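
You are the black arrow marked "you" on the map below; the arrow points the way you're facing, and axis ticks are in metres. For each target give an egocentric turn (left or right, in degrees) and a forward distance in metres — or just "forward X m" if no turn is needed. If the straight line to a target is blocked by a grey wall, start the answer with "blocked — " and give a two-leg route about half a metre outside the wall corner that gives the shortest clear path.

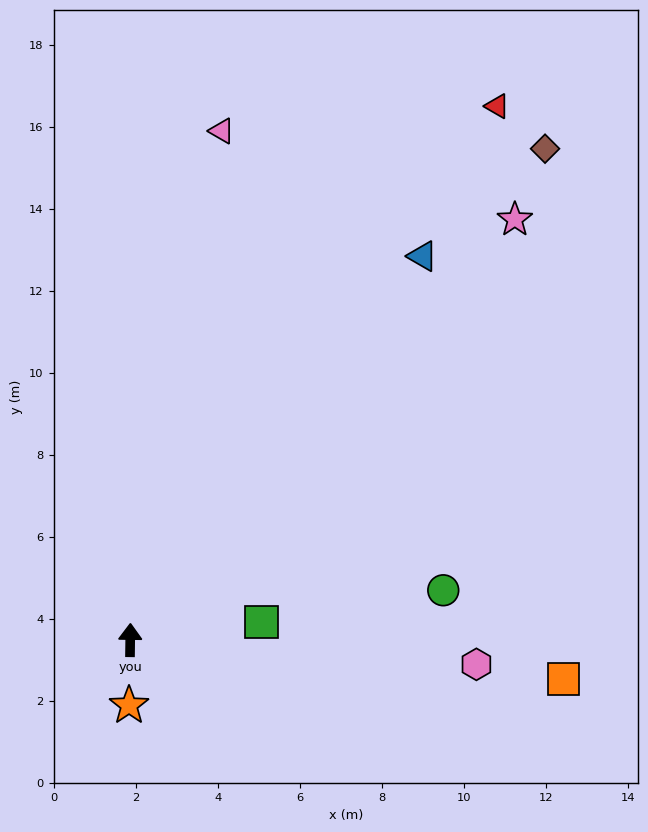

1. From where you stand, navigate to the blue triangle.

turn right 37°, forward 11.8 m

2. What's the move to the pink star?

turn right 42°, forward 13.9 m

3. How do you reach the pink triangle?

turn right 9°, forward 12.6 m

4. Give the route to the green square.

turn right 81°, forward 3.2 m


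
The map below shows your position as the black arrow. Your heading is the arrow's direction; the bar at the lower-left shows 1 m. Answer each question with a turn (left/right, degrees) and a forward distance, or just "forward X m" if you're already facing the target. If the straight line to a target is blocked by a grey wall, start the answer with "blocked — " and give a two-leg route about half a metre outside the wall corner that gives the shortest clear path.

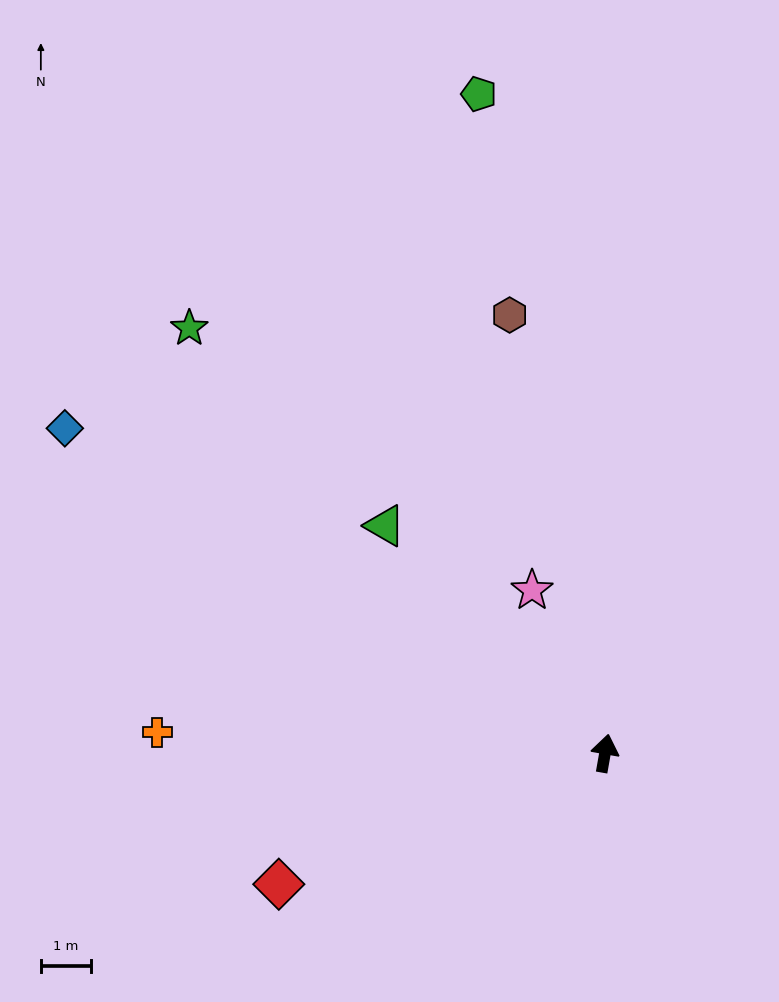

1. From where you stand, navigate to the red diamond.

turn left 122°, forward 7.0 m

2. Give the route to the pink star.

turn left 34°, forward 3.5 m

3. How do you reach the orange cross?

turn left 97°, forward 8.9 m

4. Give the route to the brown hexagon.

turn left 22°, forward 8.9 m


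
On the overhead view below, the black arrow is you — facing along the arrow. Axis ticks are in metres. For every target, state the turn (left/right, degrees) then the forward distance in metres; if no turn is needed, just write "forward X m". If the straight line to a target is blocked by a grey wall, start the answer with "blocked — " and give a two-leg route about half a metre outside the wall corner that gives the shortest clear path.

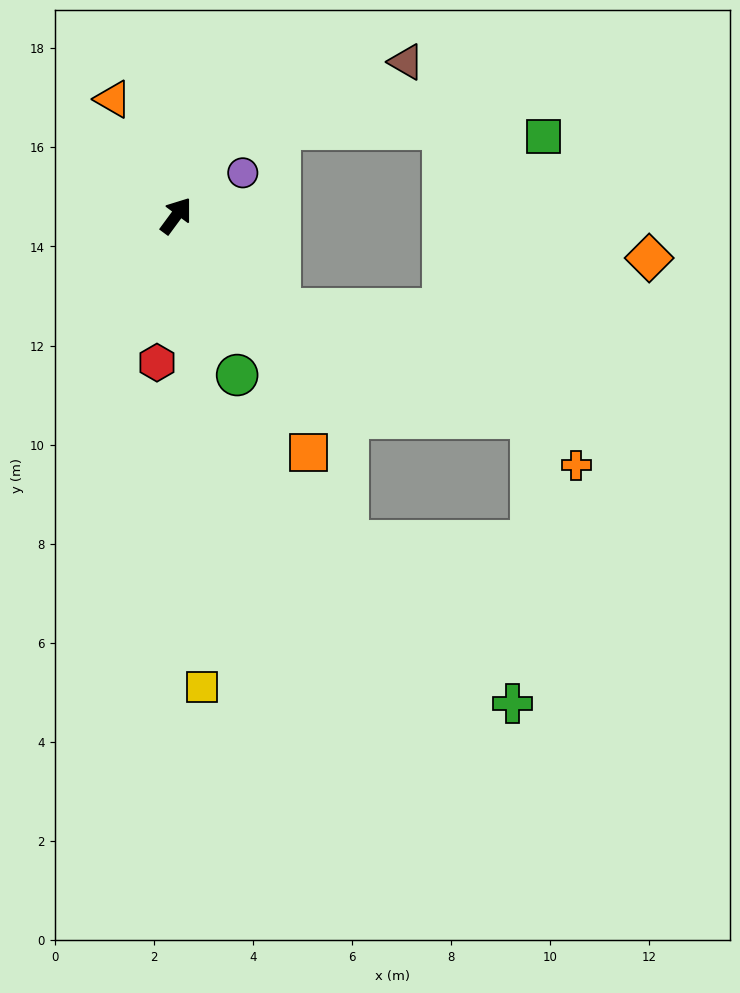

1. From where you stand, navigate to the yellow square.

turn right 140°, forward 9.5 m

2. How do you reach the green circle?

turn right 123°, forward 3.4 m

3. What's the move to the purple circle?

turn right 21°, forward 1.6 m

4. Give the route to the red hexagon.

turn right 151°, forward 3.0 m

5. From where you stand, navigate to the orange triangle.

turn left 65°, forward 2.7 m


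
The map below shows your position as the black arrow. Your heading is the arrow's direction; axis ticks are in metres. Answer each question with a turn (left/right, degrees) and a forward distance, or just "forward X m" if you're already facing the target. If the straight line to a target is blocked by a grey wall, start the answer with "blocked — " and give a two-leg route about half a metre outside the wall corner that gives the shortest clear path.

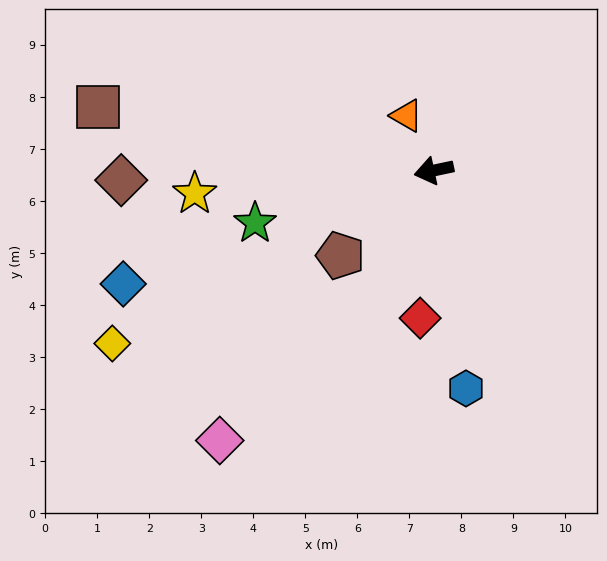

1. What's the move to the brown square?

turn right 23°, forward 6.6 m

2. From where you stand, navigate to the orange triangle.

turn right 76°, forward 1.2 m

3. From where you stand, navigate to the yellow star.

turn right 6°, forward 4.6 m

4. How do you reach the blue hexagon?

turn left 86°, forward 4.2 m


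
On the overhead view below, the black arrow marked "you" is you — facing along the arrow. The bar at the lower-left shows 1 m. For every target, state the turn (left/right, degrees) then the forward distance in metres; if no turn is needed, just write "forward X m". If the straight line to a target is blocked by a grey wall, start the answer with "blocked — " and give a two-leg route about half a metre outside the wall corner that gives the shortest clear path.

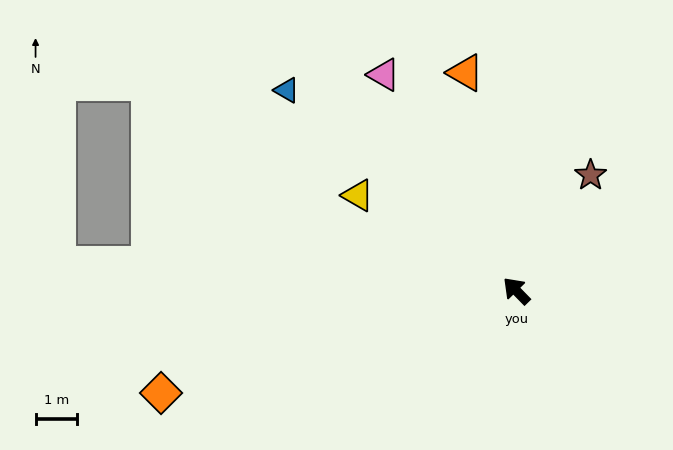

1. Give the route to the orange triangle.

turn right 31°, forward 5.3 m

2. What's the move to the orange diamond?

turn left 62°, forward 8.8 m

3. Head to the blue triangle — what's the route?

turn left 5°, forward 7.3 m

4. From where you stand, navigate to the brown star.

turn right 77°, forward 3.3 m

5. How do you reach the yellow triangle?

turn left 15°, forward 4.4 m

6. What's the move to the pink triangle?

turn right 13°, forward 6.1 m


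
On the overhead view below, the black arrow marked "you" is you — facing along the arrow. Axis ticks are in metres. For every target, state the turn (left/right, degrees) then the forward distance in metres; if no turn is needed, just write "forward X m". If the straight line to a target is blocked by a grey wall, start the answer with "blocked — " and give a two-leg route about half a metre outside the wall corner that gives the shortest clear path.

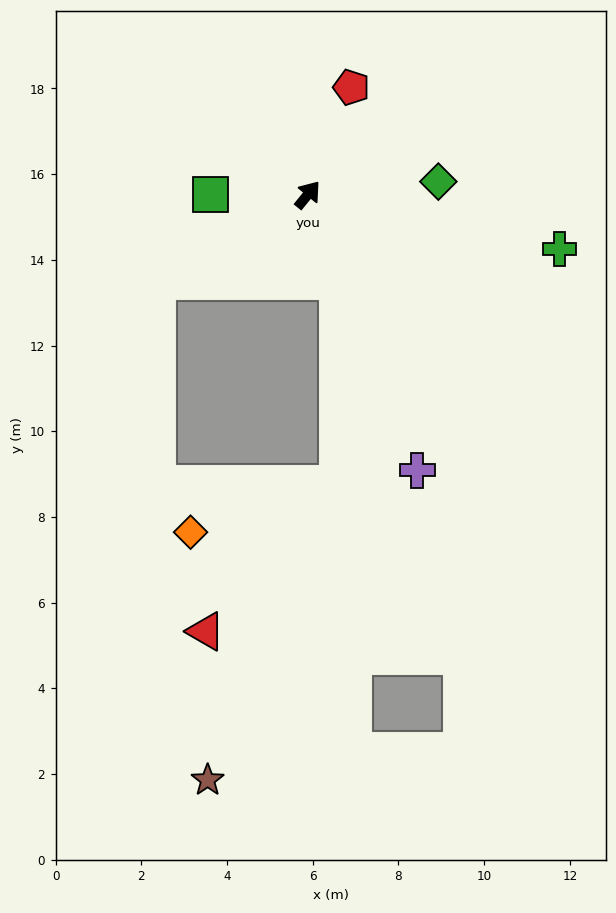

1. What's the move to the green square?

turn left 129°, forward 2.3 m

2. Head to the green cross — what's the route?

turn right 63°, forward 6.0 m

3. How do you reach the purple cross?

turn right 119°, forward 6.9 m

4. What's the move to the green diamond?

turn right 45°, forward 3.1 m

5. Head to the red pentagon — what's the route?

turn left 17°, forward 2.7 m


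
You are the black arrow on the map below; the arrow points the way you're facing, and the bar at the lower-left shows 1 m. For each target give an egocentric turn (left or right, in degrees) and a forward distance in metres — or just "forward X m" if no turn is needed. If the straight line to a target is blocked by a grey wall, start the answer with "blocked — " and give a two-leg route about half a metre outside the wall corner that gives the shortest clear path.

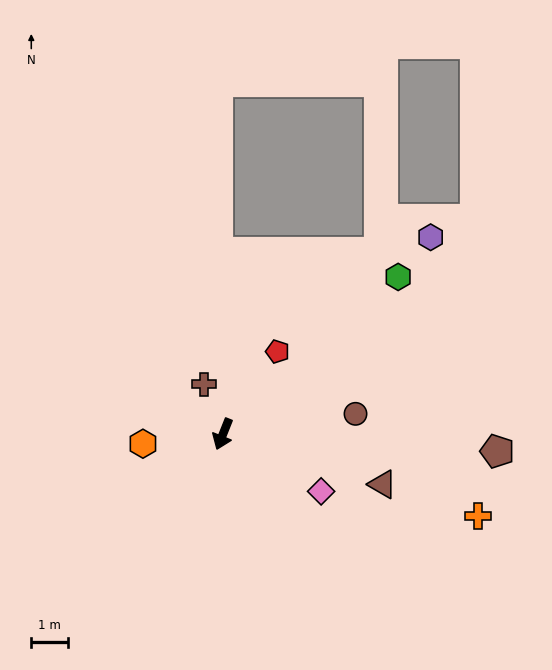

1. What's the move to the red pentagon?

turn left 168°, forward 2.7 m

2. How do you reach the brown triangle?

turn left 94°, forward 4.6 m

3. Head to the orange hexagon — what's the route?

turn right 61°, forward 2.2 m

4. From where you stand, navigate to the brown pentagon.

turn left 108°, forward 7.6 m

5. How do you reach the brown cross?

turn right 137°, forward 1.5 m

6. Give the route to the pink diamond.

turn left 82°, forward 3.1 m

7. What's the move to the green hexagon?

turn left 154°, forward 6.5 m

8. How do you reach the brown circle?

turn left 120°, forward 3.7 m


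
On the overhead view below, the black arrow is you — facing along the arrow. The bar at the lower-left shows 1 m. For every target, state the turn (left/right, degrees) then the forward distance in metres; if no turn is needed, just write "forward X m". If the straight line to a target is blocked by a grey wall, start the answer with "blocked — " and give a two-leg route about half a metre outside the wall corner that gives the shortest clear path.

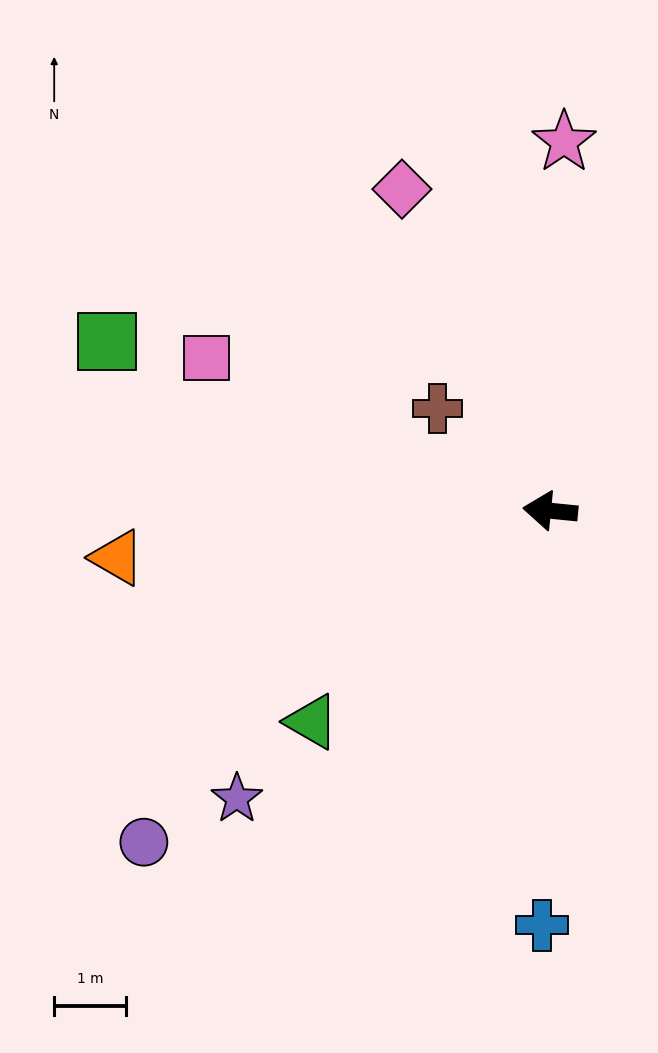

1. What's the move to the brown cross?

turn right 36°, forward 2.1 m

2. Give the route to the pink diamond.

turn right 60°, forward 4.9 m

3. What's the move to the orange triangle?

turn left 12°, forward 6.1 m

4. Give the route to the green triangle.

turn left 47°, forward 4.4 m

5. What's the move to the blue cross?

turn left 95°, forward 5.8 m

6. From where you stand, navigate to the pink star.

turn right 86°, forward 5.1 m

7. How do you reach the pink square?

turn right 18°, forward 5.2 m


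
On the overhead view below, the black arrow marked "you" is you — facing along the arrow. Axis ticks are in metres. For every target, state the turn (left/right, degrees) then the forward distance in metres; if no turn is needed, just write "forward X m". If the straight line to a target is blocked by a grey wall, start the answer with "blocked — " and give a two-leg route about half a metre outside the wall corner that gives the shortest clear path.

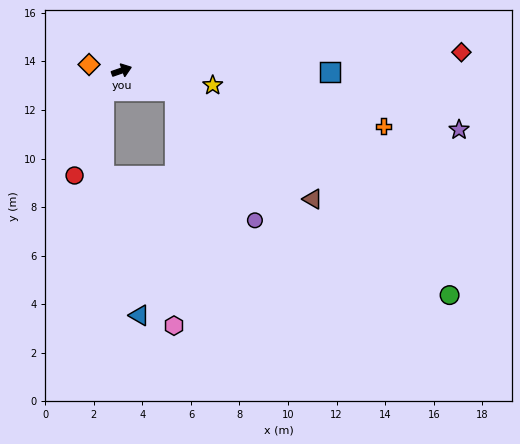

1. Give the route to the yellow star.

turn right 28°, forward 3.8 m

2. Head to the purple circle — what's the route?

blocked — turn right 40°, forward 2.4 m, then turn right 37°, forward 6.2 m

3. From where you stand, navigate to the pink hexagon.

blocked — turn right 40°, forward 2.4 m, then turn right 69°, forward 9.6 m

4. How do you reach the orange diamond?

turn left 150°, forward 1.4 m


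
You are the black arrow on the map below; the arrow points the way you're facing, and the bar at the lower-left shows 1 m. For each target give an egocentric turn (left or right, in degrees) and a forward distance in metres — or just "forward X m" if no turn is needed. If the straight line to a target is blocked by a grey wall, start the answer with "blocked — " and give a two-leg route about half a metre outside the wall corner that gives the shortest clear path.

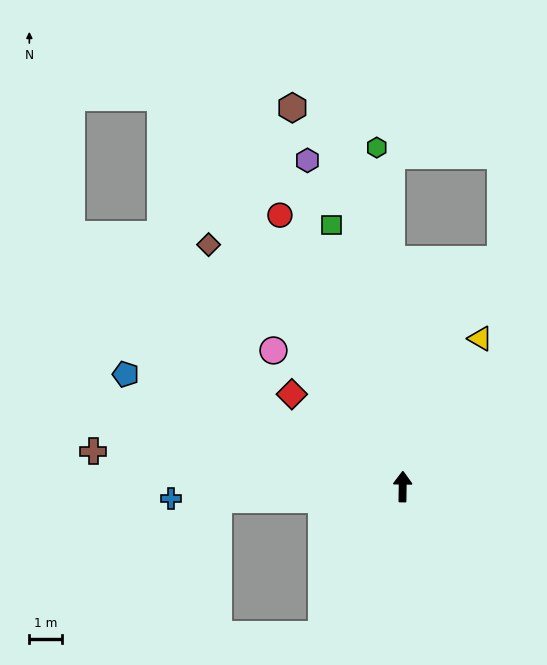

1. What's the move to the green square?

turn left 16°, forward 8.3 m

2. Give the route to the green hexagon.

turn left 5°, forward 10.4 m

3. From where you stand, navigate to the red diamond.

turn left 51°, forward 4.4 m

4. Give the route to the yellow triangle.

turn right 27°, forward 5.1 m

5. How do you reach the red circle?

turn left 25°, forward 9.1 m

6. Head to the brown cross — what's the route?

turn left 84°, forward 9.5 m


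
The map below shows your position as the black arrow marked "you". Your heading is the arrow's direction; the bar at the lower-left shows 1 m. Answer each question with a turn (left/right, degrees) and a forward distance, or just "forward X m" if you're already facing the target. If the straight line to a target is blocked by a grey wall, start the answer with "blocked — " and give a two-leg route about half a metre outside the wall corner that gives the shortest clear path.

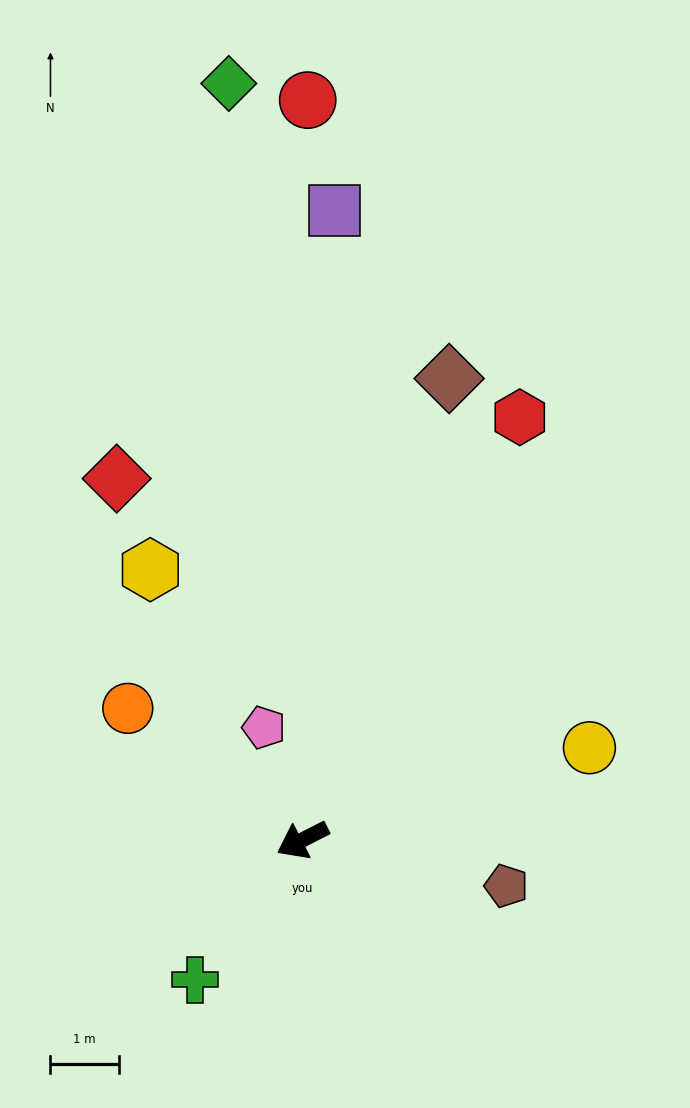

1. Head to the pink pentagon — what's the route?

turn right 98°, forward 1.7 m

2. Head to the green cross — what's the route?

turn left 25°, forward 2.6 m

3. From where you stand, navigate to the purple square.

turn right 120°, forward 9.2 m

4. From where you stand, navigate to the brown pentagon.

turn left 140°, forward 3.0 m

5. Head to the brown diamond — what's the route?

turn right 135°, forward 7.1 m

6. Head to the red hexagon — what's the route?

turn right 144°, forward 6.9 m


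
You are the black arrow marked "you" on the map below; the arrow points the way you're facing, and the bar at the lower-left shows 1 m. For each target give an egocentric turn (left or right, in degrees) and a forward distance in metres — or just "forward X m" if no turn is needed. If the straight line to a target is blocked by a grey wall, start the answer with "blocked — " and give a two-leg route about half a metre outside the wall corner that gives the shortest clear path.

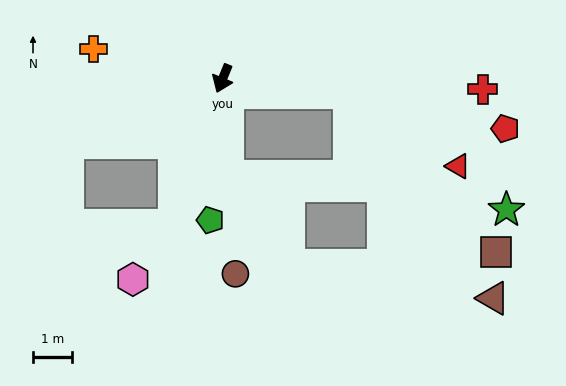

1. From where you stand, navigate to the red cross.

turn left 110°, forward 6.7 m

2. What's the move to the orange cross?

turn right 81°, forward 3.4 m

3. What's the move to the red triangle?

blocked — turn left 106°, forward 3.3 m, then turn right 28°, forward 3.4 m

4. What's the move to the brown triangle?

blocked — turn left 106°, forward 3.3 m, then turn right 49°, forward 6.4 m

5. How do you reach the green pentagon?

turn left 17°, forward 3.6 m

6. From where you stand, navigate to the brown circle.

turn left 26°, forward 5.0 m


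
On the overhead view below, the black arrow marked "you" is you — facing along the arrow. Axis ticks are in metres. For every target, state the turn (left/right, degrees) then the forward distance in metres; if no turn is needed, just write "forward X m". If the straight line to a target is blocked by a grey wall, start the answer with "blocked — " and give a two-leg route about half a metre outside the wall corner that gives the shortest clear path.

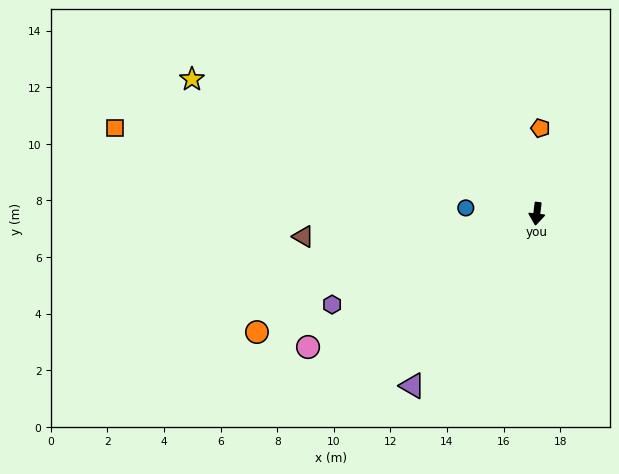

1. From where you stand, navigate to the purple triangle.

turn right 29°, forward 7.5 m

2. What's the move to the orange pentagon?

turn right 176°, forward 3.0 m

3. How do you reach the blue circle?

turn right 88°, forward 2.5 m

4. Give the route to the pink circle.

turn right 53°, forward 9.4 m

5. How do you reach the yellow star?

turn right 104°, forward 13.1 m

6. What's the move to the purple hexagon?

turn right 59°, forward 7.9 m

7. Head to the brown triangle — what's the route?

turn right 78°, forward 8.3 m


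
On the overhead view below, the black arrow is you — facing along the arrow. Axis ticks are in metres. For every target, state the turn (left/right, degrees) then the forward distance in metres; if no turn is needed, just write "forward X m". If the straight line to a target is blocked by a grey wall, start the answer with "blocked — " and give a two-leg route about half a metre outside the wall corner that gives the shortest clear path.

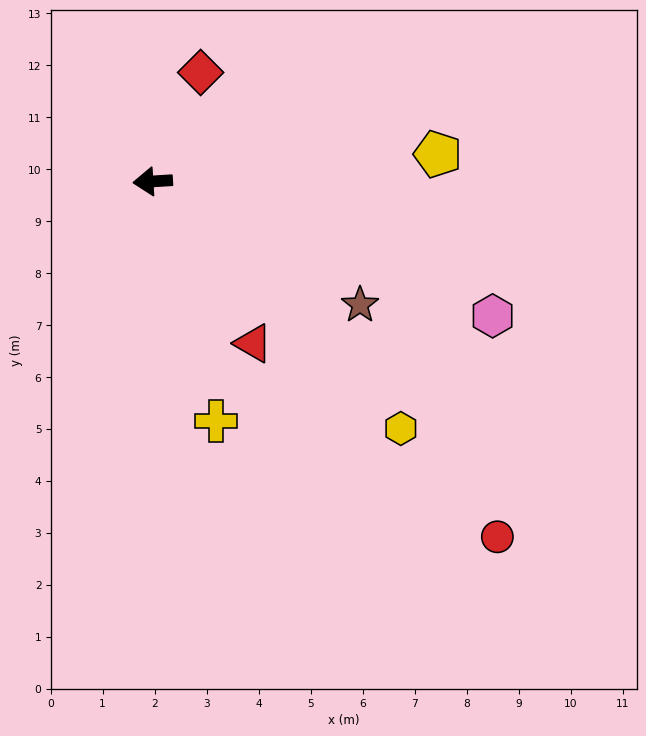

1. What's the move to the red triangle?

turn left 118°, forward 3.7 m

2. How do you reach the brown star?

turn left 146°, forward 4.6 m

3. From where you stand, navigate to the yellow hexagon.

turn left 132°, forward 6.7 m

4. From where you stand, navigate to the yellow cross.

turn left 101°, forward 4.8 m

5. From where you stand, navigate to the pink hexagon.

turn left 155°, forward 7.0 m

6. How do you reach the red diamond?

turn right 117°, forward 2.3 m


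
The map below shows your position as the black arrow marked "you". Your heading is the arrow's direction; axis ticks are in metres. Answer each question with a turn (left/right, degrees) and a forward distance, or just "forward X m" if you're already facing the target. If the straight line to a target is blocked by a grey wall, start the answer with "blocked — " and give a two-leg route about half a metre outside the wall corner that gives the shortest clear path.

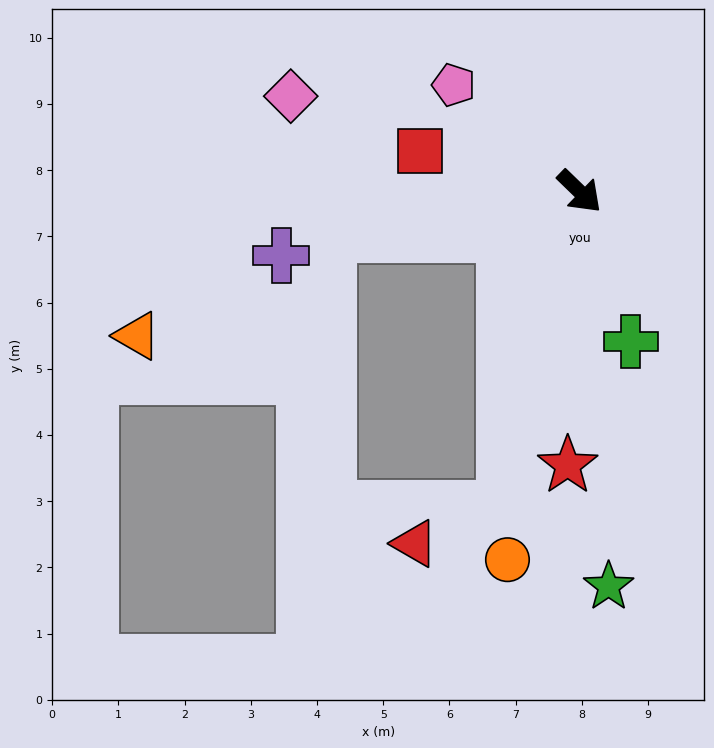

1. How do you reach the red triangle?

blocked — turn right 59°, forward 4.9 m, then turn right 56°, forward 1.5 m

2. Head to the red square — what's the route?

turn right 150°, forward 2.5 m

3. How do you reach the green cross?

turn right 27°, forward 2.4 m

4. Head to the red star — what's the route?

turn right 48°, forward 4.1 m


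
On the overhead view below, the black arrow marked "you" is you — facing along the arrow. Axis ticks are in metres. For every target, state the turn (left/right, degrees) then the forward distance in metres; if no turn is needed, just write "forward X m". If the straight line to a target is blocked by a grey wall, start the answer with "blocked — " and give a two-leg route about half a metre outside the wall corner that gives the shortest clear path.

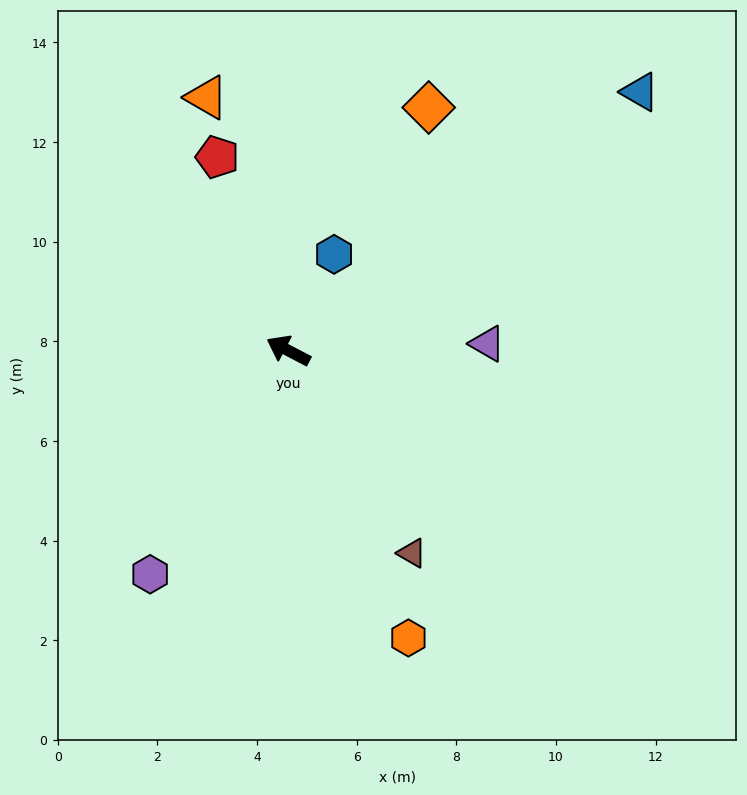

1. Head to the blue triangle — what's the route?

turn right 116°, forward 8.8 m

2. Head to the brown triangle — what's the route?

turn left 149°, forward 4.8 m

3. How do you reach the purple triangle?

turn right 150°, forward 4.0 m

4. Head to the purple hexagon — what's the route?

turn left 86°, forward 5.3 m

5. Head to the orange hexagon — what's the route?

turn left 140°, forward 6.3 m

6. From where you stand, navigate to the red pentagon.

turn right 42°, forward 4.1 m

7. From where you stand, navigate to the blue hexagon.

turn right 88°, forward 2.1 m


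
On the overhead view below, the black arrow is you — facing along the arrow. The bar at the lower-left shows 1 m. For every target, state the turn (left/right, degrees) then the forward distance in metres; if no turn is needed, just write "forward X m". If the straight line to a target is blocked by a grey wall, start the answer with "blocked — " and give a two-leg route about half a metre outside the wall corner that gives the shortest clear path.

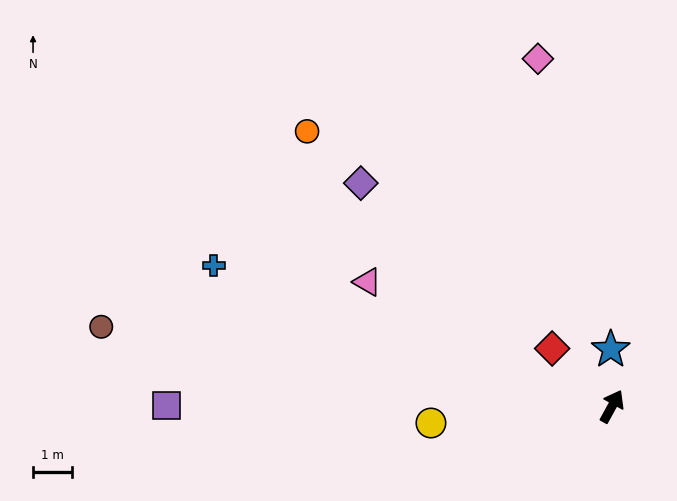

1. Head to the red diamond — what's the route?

turn left 75°, forward 2.1 m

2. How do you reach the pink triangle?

turn left 92°, forward 7.0 m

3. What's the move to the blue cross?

turn left 99°, forward 10.8 m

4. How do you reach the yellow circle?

turn left 124°, forward 4.6 m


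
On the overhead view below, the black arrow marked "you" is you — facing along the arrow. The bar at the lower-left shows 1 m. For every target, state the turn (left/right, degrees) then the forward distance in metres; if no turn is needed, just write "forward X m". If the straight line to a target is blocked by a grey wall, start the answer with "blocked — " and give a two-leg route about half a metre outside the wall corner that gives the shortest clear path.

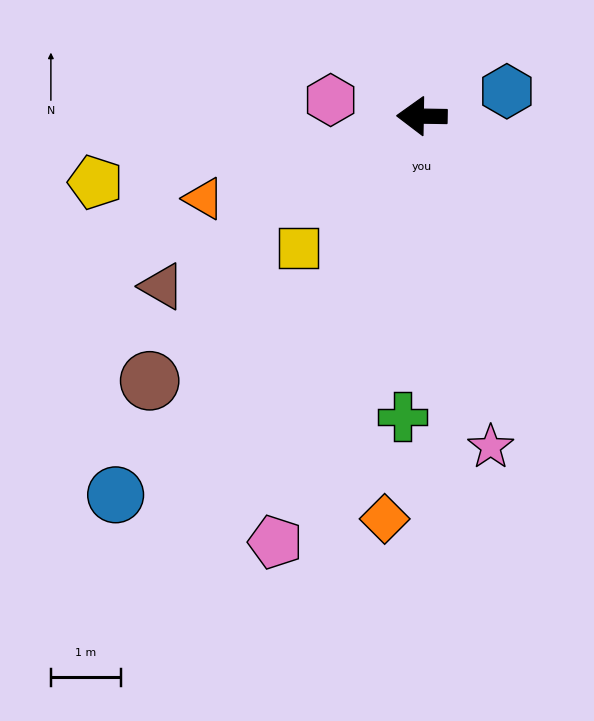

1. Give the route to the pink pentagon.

turn left 72°, forward 6.4 m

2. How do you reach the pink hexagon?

turn right 9°, forward 1.3 m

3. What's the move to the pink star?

turn left 103°, forward 4.8 m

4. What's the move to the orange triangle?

turn left 22°, forward 3.3 m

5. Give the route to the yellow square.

turn left 48°, forward 2.6 m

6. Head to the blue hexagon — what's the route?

turn right 163°, forward 1.3 m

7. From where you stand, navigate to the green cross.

turn left 87°, forward 4.3 m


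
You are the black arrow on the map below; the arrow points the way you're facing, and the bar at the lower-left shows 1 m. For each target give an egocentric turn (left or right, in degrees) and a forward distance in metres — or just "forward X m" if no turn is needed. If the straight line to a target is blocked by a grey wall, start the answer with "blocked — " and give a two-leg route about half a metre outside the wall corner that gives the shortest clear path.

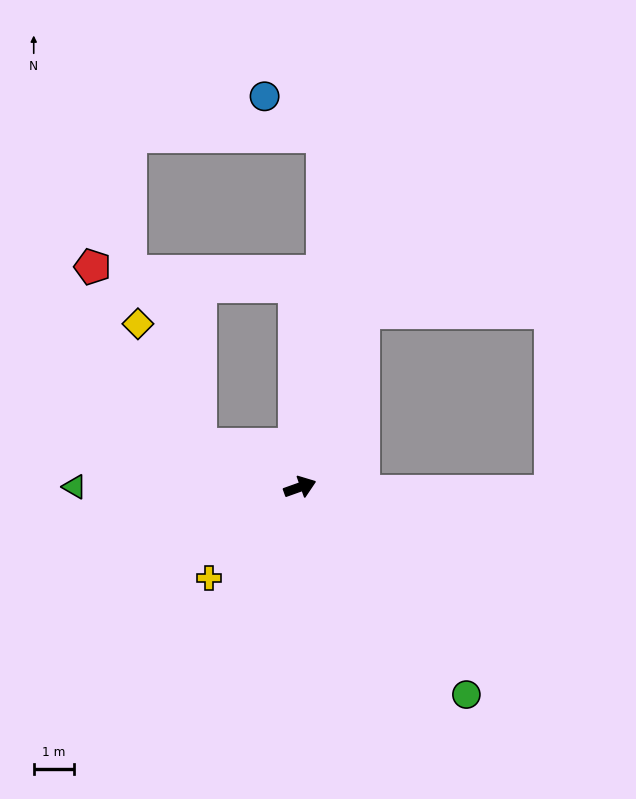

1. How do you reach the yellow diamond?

blocked — turn left 137°, forward 2.7 m, then turn right 39°, forward 3.4 m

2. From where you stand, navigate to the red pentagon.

blocked — turn left 72°, forward 5.0 m, then turn left 83°, forward 5.1 m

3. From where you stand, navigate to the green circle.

turn right 71°, forward 6.7 m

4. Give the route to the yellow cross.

turn right 155°, forward 3.2 m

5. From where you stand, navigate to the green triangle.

turn left 160°, forward 5.6 m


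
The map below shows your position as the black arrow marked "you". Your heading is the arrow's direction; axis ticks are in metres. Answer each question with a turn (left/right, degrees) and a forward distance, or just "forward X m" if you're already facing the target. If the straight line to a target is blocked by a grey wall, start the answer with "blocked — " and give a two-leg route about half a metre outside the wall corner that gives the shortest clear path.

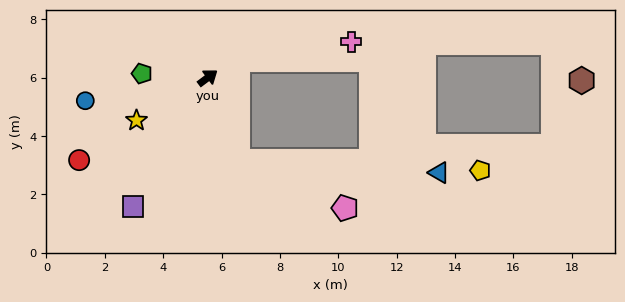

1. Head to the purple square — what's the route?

turn right 157°, forward 5.1 m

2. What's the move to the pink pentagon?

blocked — turn right 107°, forward 3.0 m, then turn left 46°, forward 4.0 m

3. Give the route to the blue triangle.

blocked — turn right 107°, forward 3.0 m, then turn left 67°, forward 6.9 m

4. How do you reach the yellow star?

turn left 174°, forward 2.9 m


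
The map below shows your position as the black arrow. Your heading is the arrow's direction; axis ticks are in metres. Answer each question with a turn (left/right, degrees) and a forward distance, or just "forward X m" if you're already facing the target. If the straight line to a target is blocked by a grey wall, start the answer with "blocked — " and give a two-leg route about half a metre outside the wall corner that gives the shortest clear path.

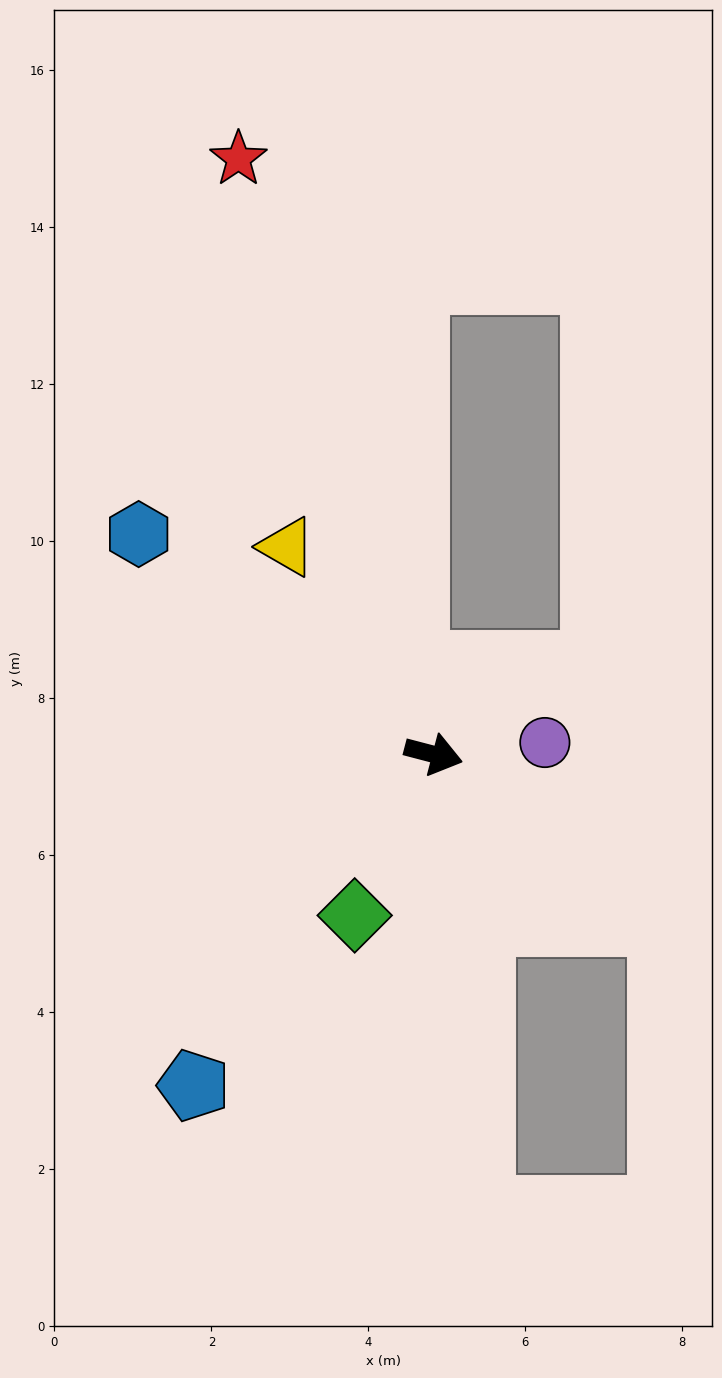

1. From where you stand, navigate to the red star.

turn left 123°, forward 8.0 m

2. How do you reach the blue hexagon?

turn left 158°, forward 4.7 m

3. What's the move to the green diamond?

turn right 101°, forward 2.3 m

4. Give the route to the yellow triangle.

turn left 140°, forward 3.2 m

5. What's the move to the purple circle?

turn left 21°, forward 1.4 m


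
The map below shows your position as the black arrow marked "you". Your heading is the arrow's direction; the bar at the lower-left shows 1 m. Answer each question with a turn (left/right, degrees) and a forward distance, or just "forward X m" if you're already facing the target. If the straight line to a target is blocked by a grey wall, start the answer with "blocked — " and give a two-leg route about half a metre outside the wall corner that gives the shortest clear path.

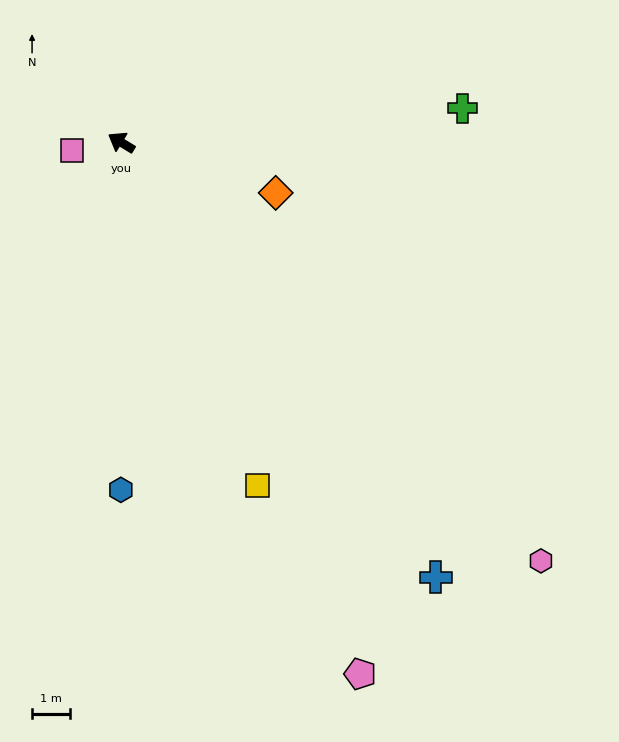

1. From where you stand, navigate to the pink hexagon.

turn left 166°, forward 15.5 m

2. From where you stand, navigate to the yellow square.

turn left 143°, forward 9.7 m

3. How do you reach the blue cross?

turn left 157°, forward 14.0 m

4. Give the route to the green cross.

turn right 143°, forward 9.0 m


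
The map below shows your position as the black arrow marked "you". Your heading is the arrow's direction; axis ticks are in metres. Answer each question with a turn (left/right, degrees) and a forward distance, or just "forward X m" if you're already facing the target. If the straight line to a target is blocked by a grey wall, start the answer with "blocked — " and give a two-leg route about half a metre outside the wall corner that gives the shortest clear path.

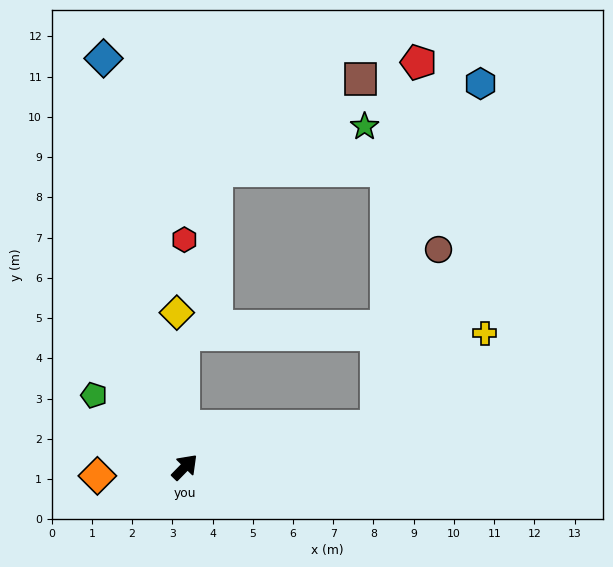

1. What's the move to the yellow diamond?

turn left 47°, forward 3.8 m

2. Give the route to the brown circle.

blocked — turn right 34°, forward 4.9 m, then turn left 59°, forward 4.7 m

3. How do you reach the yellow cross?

blocked — turn right 34°, forward 4.9 m, then turn left 30°, forward 3.5 m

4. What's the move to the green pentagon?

turn left 96°, forward 2.9 m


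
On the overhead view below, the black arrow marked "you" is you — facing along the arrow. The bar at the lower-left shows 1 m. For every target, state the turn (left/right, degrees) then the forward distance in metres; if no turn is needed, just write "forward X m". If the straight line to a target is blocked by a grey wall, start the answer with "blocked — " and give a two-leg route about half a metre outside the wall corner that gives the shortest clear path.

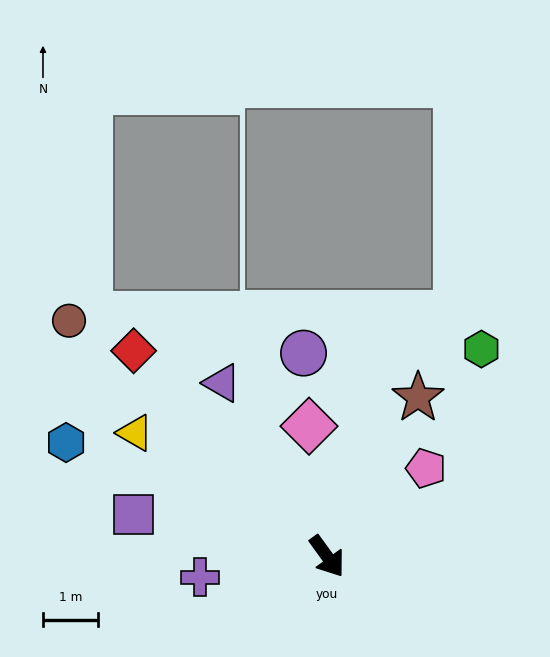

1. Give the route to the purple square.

turn right 138°, forward 3.6 m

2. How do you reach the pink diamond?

turn left 152°, forward 2.4 m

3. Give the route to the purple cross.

turn right 117°, forward 2.3 m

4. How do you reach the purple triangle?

turn left 175°, forward 3.7 m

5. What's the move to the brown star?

turn left 114°, forward 3.3 m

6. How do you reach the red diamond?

turn right 173°, forward 5.1 m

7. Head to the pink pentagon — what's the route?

turn left 96°, forward 2.4 m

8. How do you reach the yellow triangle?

turn right 159°, forward 4.1 m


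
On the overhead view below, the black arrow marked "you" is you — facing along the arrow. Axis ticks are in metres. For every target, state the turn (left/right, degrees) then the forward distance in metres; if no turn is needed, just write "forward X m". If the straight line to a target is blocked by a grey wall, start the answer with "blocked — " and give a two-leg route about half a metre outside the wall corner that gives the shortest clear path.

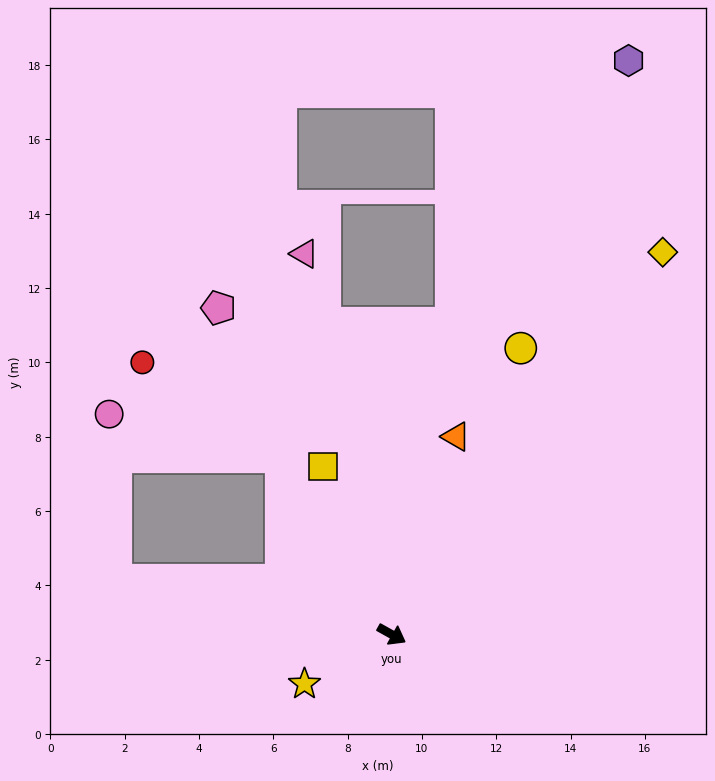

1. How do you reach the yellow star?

turn right 121°, forward 2.7 m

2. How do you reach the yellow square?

turn left 141°, forward 4.9 m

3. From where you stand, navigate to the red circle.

blocked — turn left 151°, forward 5.6 m, then turn left 24°, forward 4.5 m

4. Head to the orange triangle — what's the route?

turn left 101°, forward 5.6 m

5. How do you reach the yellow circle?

turn left 95°, forward 8.4 m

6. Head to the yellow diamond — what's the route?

turn left 84°, forward 12.6 m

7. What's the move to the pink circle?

blocked — turn left 151°, forward 5.6 m, then turn left 44°, forward 4.8 m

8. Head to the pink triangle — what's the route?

turn left 132°, forward 10.5 m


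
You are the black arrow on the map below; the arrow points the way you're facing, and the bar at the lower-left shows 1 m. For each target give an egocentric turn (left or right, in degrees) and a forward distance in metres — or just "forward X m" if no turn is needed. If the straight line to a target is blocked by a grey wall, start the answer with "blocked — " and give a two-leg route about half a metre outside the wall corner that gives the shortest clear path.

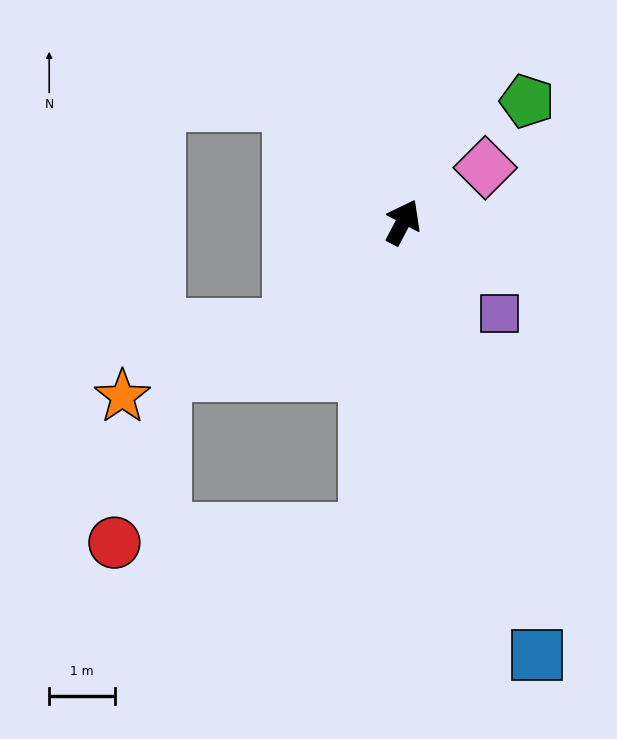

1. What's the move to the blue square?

turn right 135°, forward 6.9 m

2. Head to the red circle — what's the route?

blocked — turn right 159°, forward 4.7 m, then turn right 80°, forward 3.8 m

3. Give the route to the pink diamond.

turn right 29°, forward 1.5 m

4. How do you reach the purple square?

turn right 106°, forward 2.0 m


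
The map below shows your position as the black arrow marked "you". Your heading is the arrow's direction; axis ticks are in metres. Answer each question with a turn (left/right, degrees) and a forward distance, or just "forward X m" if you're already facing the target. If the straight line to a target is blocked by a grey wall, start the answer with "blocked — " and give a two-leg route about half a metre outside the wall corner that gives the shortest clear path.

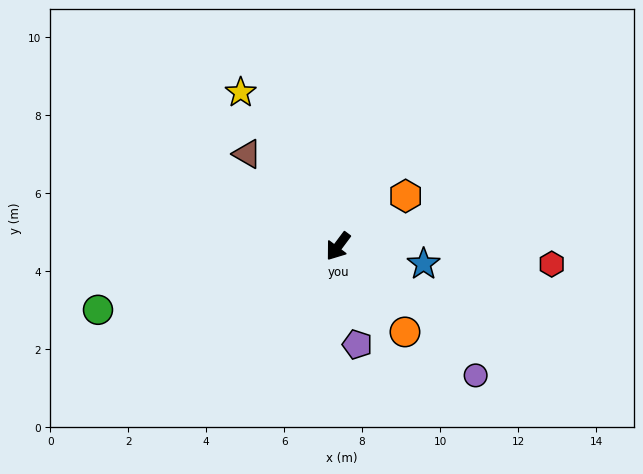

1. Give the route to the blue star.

turn left 115°, forward 2.2 m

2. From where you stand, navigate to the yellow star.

turn right 111°, forward 4.7 m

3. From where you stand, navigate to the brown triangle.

turn right 99°, forward 3.3 m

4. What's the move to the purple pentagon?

turn left 48°, forward 2.6 m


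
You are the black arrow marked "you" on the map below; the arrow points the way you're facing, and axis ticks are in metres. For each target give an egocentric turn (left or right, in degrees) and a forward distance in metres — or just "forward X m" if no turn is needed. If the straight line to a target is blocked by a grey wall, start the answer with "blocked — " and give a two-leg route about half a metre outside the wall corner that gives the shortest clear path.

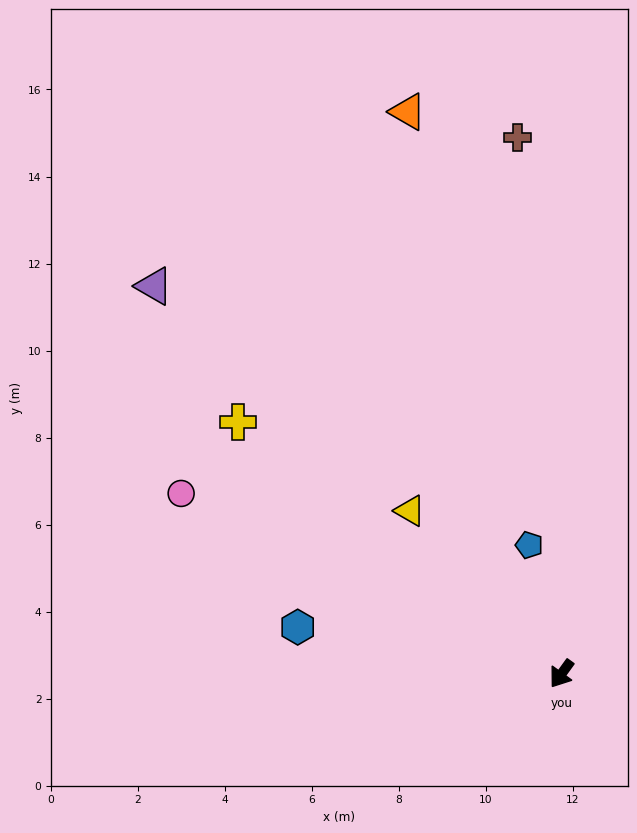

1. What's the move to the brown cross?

turn right 139°, forward 12.4 m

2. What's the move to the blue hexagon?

turn right 64°, forward 6.2 m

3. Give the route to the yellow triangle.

turn right 101°, forward 5.1 m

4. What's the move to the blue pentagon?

turn right 130°, forward 3.0 m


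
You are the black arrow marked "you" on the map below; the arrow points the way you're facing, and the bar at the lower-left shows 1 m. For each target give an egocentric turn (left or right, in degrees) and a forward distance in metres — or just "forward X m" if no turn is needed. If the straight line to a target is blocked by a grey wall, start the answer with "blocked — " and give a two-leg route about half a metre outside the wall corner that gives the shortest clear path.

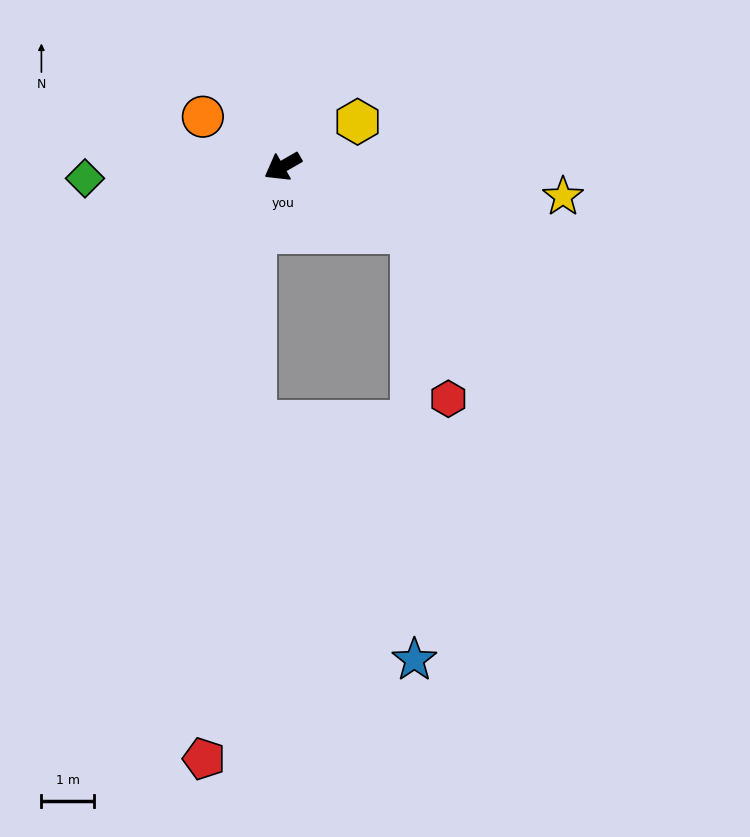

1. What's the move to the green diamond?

turn right 26°, forward 3.8 m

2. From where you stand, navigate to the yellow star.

turn left 144°, forward 5.4 m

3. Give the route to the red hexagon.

blocked — turn left 124°, forward 2.8 m, then turn right 52°, forward 3.3 m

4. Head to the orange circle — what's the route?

turn right 62°, forward 1.8 m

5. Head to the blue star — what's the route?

blocked — turn left 124°, forward 2.8 m, then turn right 64°, forward 8.2 m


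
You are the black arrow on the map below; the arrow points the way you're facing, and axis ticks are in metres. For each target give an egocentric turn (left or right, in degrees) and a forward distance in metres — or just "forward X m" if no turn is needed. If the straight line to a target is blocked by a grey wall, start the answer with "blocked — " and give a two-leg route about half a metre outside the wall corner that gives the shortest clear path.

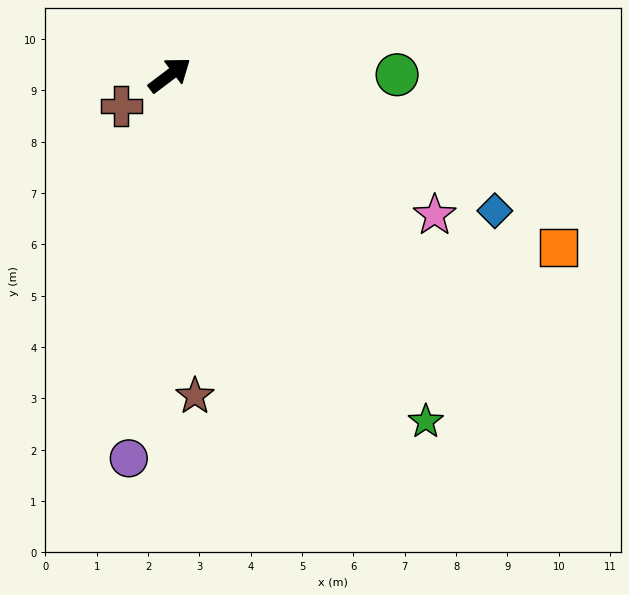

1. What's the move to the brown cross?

turn left 175°, forward 1.1 m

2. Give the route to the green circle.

turn right 37°, forward 4.4 m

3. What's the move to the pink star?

turn right 65°, forward 5.8 m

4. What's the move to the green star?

turn right 91°, forward 8.4 m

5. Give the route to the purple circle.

turn right 133°, forward 7.5 m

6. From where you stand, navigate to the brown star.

turn right 123°, forward 6.3 m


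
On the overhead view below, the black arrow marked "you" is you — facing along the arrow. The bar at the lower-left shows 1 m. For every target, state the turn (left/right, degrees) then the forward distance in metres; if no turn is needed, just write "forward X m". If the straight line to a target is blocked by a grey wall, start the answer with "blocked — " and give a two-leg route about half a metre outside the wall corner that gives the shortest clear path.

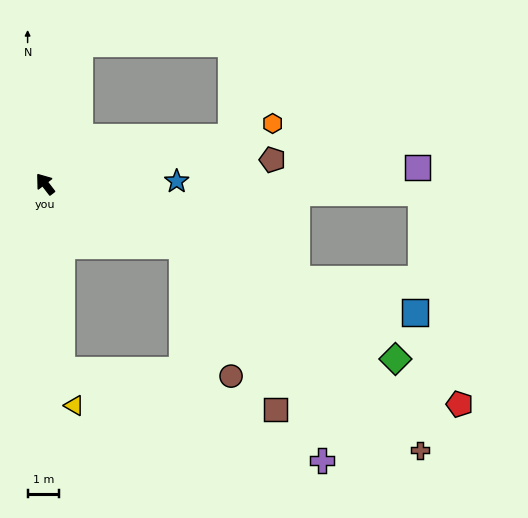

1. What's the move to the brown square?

blocked — turn right 152°, forward 4.8 m, then turn right 36°, forward 6.0 m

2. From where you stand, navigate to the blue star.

turn right 126°, forward 4.2 m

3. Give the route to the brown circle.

blocked — turn right 152°, forward 4.8 m, then turn right 45°, forward 4.5 m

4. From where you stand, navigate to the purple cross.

blocked — turn left 148°, forward 6.0 m, then turn left 65°, forward 8.8 m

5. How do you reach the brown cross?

blocked — turn right 152°, forward 4.8 m, then turn right 16°, forward 10.1 m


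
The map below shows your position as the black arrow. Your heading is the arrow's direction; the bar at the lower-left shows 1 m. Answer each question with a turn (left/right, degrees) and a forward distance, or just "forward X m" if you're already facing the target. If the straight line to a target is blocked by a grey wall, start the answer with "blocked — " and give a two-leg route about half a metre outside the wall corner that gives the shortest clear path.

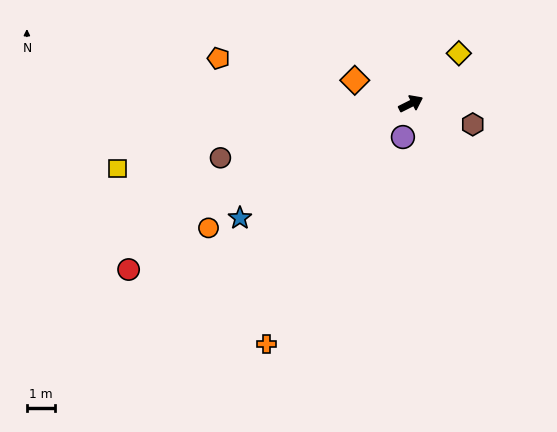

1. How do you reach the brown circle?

turn left 169°, forward 7.0 m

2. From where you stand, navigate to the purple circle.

turn right 130°, forward 1.2 m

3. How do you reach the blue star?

turn right 173°, forward 7.2 m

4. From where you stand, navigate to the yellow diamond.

turn left 20°, forward 2.4 m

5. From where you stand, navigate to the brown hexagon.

turn right 45°, forward 2.3 m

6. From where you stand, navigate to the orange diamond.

turn left 131°, forward 2.1 m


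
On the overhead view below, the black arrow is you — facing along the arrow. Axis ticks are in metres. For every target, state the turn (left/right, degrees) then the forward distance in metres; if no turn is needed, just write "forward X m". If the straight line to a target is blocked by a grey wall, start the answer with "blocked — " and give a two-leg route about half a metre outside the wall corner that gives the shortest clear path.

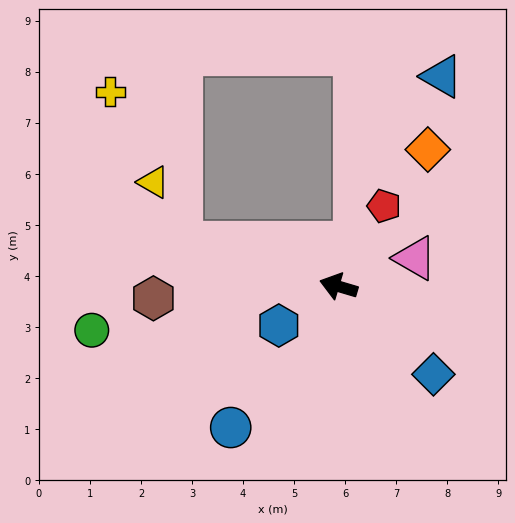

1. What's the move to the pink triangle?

turn right 143°, forward 1.6 m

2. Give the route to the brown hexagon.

turn left 20°, forward 3.6 m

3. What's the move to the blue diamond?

turn left 154°, forward 2.5 m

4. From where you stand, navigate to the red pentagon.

turn right 103°, forward 1.8 m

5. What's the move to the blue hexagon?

turn left 50°, forward 1.4 m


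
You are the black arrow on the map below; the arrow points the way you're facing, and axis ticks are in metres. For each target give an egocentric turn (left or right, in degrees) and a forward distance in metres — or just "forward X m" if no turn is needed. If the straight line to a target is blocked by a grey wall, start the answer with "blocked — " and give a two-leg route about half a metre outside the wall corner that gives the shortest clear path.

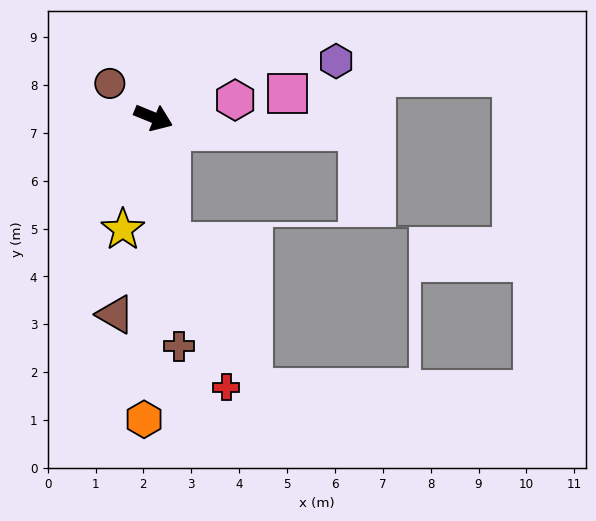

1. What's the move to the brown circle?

turn left 164°, forward 1.2 m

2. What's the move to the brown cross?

turn right 61°, forward 4.8 m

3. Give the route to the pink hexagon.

turn left 34°, forward 1.7 m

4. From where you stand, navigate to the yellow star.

turn right 83°, forward 2.4 m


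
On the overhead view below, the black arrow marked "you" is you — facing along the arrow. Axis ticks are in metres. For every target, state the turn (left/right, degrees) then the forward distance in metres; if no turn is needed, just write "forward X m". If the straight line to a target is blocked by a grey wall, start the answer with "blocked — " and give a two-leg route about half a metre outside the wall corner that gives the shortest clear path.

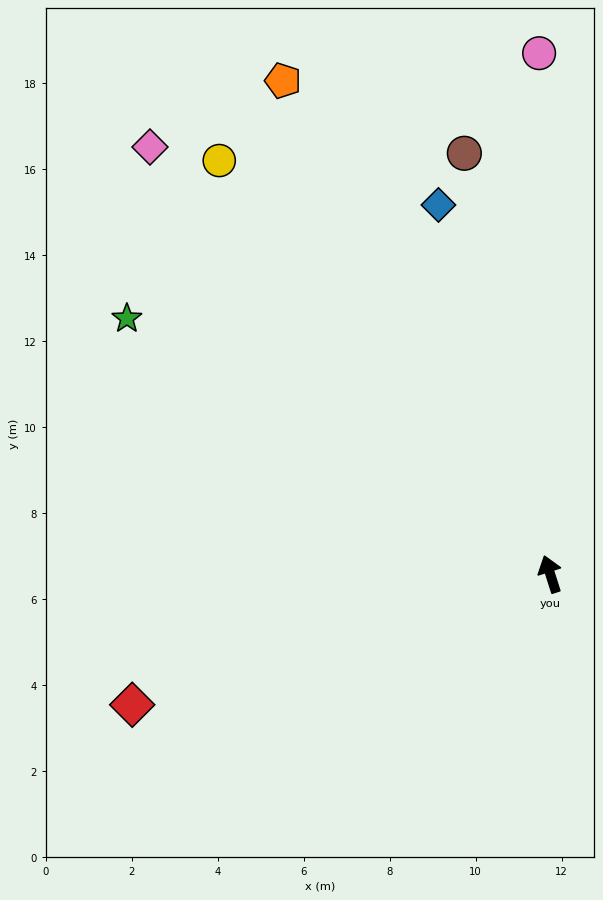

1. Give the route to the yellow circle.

turn left 21°, forward 12.3 m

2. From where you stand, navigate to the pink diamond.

turn left 25°, forward 13.6 m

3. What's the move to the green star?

turn left 41°, forward 11.5 m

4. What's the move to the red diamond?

turn left 90°, forward 10.2 m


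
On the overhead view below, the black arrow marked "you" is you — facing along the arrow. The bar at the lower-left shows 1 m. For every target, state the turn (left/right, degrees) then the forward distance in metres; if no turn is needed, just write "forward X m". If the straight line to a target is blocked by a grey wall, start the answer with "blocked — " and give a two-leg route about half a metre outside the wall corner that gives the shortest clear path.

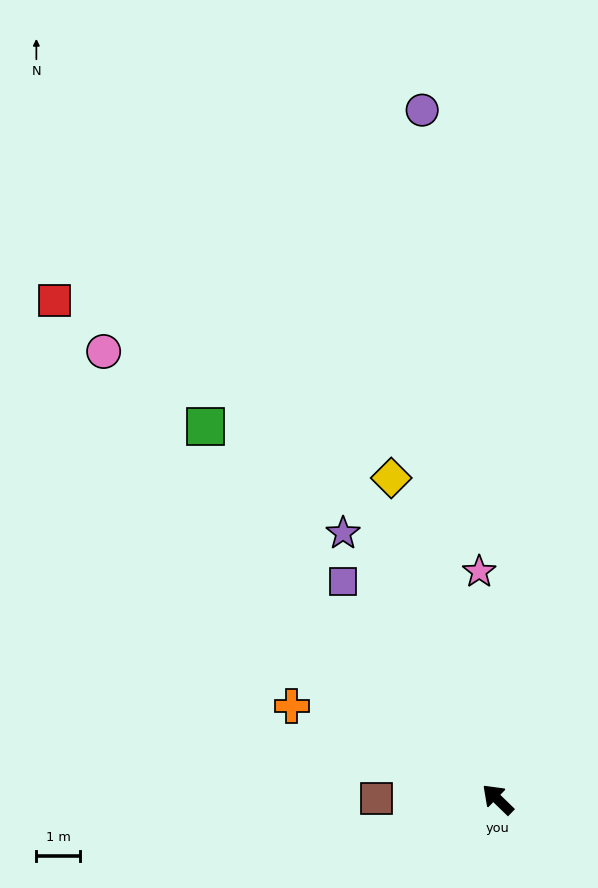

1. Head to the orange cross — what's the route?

turn left 20°, forward 5.2 m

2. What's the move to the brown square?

turn left 44°, forward 2.8 m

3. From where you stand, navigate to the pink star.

turn right 41°, forward 5.3 m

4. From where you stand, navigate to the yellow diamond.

turn right 28°, forward 7.8 m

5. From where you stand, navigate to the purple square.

turn right 11°, forward 6.2 m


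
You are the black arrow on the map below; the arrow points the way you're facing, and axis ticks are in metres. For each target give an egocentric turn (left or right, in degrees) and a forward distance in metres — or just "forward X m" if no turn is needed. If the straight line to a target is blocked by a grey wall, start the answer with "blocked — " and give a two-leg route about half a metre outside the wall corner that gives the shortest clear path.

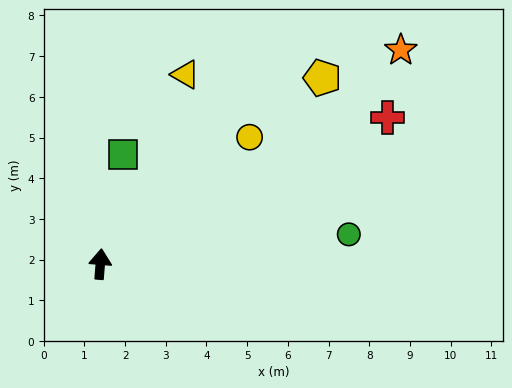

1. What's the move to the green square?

turn right 7°, forward 2.7 m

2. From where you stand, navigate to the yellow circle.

turn right 45°, forward 4.8 m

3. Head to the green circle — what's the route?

turn right 79°, forward 6.1 m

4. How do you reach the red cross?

turn right 58°, forward 7.9 m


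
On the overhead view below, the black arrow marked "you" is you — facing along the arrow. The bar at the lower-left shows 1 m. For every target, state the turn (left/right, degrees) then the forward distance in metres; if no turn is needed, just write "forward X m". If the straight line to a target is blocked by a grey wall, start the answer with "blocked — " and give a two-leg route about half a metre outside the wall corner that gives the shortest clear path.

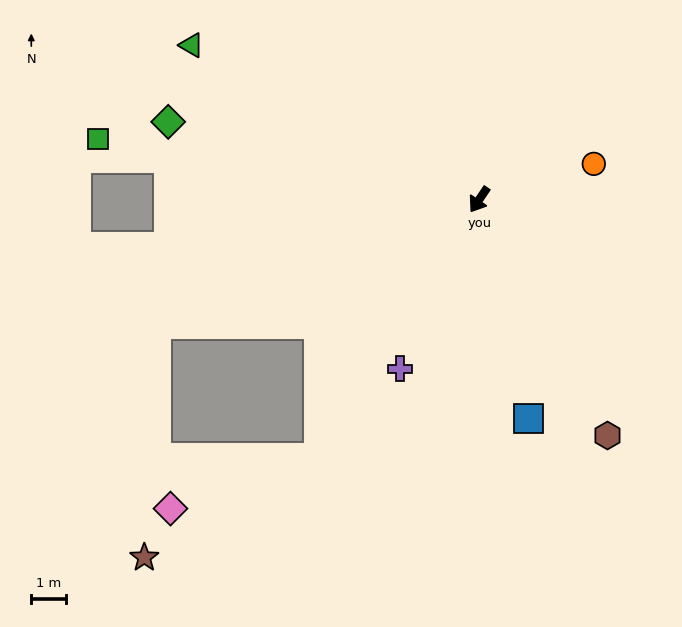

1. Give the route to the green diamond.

turn right 70°, forward 9.2 m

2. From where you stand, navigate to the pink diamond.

blocked — turn left 2°, forward 8.7 m, then turn right 39°, forward 4.5 m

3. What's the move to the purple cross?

turn left 9°, forward 5.4 m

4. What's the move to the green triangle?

turn right 84°, forward 9.4 m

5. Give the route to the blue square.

turn left 47°, forward 6.4 m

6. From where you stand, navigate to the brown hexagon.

turn left 63°, forward 7.7 m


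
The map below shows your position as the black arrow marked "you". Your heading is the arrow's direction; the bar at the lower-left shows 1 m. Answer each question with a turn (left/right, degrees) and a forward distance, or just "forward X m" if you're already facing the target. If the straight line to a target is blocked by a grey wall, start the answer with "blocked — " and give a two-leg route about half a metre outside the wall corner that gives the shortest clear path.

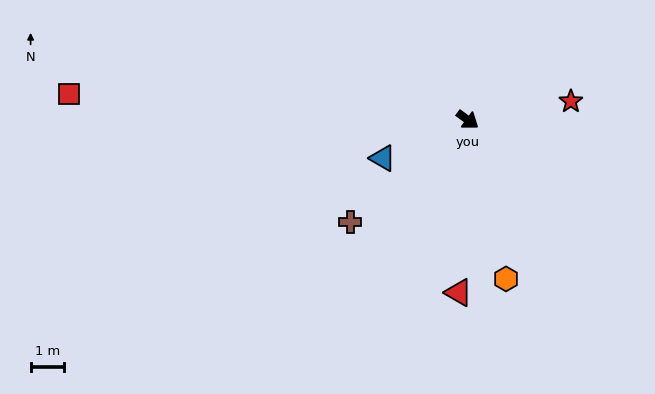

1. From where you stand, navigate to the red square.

turn right 147°, forward 11.9 m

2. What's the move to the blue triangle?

turn right 119°, forward 2.8 m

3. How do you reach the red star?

turn left 46°, forward 3.1 m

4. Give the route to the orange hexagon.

turn right 40°, forward 4.9 m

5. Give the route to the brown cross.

turn right 103°, forward 4.6 m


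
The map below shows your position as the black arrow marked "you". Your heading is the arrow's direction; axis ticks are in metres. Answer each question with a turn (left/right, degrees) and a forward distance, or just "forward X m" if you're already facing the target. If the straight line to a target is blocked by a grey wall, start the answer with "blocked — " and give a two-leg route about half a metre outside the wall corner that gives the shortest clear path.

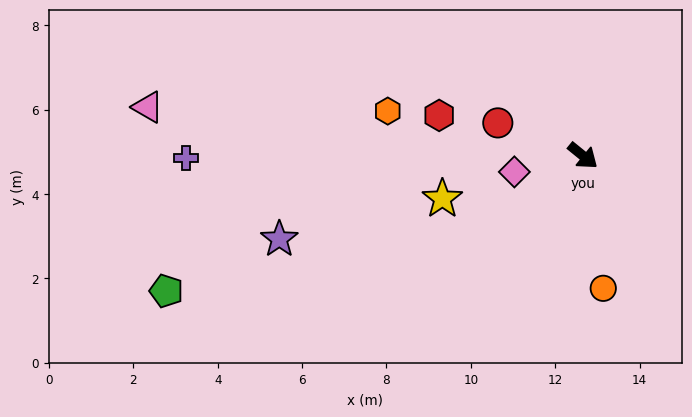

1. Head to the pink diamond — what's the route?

turn right 128°, forward 1.7 m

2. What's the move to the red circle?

turn right 162°, forward 2.2 m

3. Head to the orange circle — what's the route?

turn right 42°, forward 3.2 m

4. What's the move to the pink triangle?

turn right 147°, forward 10.4 m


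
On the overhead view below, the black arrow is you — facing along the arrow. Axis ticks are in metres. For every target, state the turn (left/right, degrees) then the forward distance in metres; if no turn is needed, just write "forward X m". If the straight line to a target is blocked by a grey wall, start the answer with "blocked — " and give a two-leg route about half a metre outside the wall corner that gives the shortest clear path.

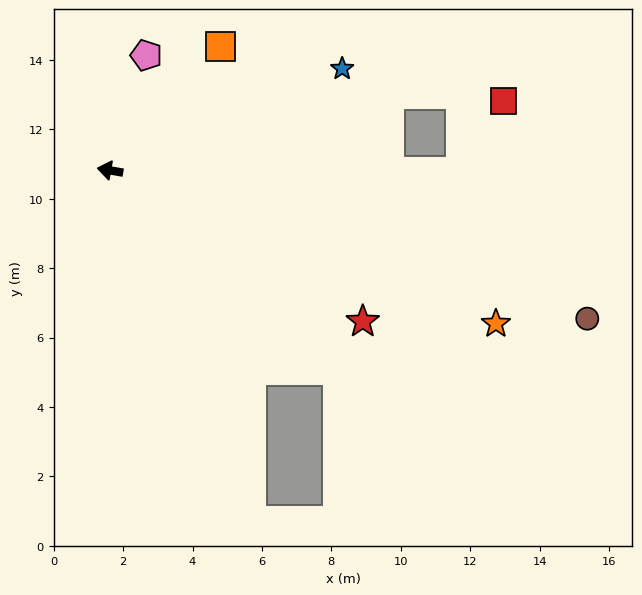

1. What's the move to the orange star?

turn left 168°, forward 12.0 m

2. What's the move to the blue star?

turn right 146°, forward 7.3 m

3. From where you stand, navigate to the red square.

blocked — turn right 170°, forward 10.1 m, then turn left 59°, forward 2.4 m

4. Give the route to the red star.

turn left 159°, forward 8.5 m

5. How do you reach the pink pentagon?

turn right 98°, forward 3.5 m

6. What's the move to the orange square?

turn right 122°, forward 4.8 m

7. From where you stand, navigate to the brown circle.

turn left 173°, forward 14.4 m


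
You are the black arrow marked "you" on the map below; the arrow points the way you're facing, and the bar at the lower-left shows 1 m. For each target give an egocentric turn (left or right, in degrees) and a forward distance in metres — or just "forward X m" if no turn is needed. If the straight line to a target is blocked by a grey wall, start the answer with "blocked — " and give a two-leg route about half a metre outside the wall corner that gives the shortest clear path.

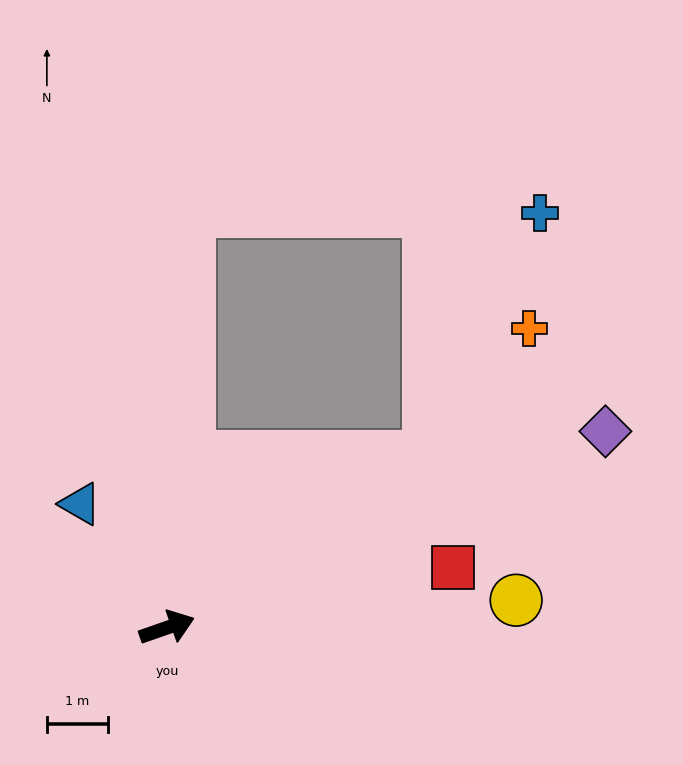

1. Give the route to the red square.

turn right 7°, forward 4.8 m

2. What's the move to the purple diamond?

turn left 5°, forward 7.8 m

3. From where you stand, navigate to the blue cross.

blocked — turn left 14°, forward 5.1 m, then turn left 32°, forward 4.4 m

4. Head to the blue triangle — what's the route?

turn left 106°, forward 2.5 m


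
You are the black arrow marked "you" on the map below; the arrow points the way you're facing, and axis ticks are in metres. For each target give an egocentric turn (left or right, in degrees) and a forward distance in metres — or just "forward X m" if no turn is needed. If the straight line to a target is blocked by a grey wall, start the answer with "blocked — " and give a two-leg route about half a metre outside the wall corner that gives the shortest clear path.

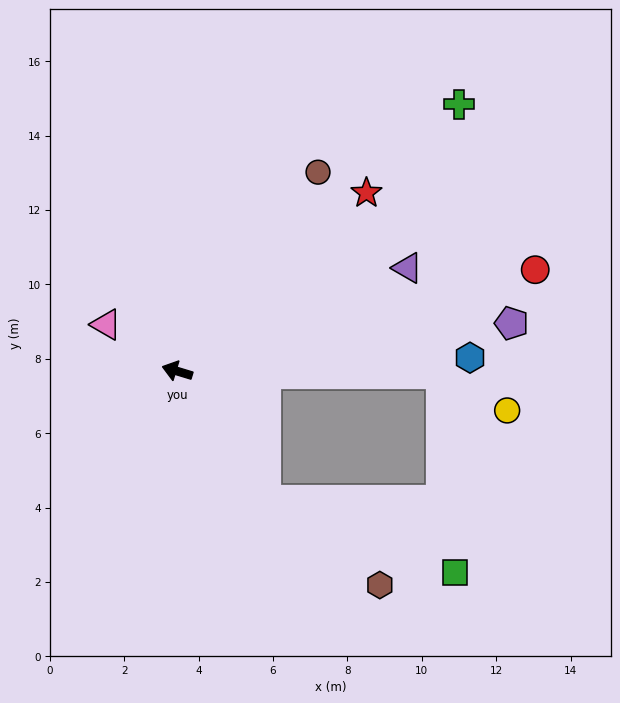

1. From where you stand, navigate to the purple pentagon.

turn right 155°, forward 9.1 m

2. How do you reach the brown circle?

turn right 108°, forward 6.6 m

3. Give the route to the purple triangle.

turn right 139°, forward 6.8 m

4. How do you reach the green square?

blocked — turn left 141°, forward 4.2 m, then turn left 35°, forward 5.5 m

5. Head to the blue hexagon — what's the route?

turn right 160°, forward 7.9 m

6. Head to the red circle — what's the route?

turn right 147°, forward 10.0 m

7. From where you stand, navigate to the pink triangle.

turn right 16°, forward 2.3 m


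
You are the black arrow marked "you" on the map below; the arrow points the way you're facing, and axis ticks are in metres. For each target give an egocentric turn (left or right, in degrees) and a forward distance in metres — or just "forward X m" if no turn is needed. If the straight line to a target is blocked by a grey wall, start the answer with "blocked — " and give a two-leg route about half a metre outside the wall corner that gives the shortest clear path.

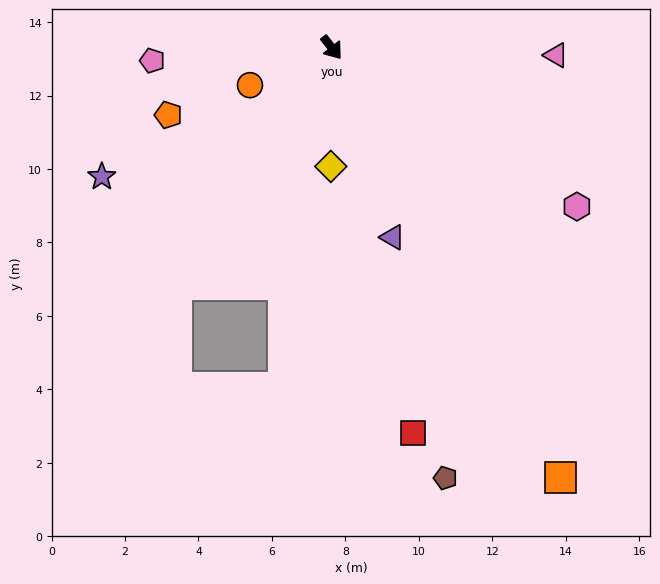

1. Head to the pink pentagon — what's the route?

turn right 124°, forward 4.9 m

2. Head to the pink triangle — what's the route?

turn left 50°, forward 6.1 m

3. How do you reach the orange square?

turn right 10°, forward 13.3 m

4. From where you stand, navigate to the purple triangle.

turn right 20°, forward 5.4 m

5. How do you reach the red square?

turn right 26°, forward 10.7 m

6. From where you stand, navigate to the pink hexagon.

turn left 19°, forward 8.0 m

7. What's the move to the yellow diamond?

turn right 39°, forward 3.2 m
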